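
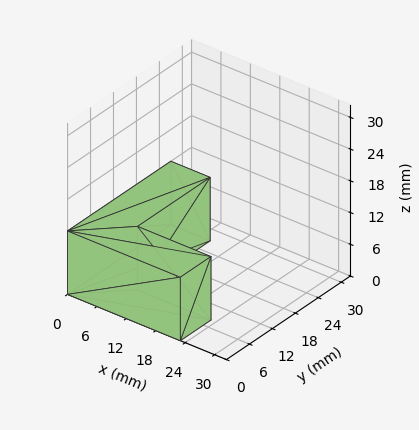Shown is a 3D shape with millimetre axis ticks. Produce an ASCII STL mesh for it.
Reading the render: the shape is an L-shaped prism: outer 23 × 27 mm, arm thicknesses ≈ 8 mm (horizontal) and 8 mm (vertical), extruded 12 mm in z (dimensions read to the nearest mm from the axis ticks). For the STL, each face is triangulated and given an outward normal.

solid part
  facet normal 0.0000 0.0000 -1.0000
    outer loop
      vertex 23.000 8.000 0.000
      vertex 23.000 0.000 0.000
      vertex 0.000 0.000 0.000
    endloop
  endfacet
  facet normal 0.0000 0.0000 -1.0000
    outer loop
      vertex 8.000 8.000 0.000
      vertex 23.000 8.000 0.000
      vertex 0.000 0.000 0.000
    endloop
  endfacet
  facet normal 0.0000 0.0000 -1.0000
    outer loop
      vertex 8.000 27.000 0.000
      vertex 8.000 8.000 0.000
      vertex 0.000 0.000 0.000
    endloop
  endfacet
  facet normal 0.0000 0.0000 -1.0000
    outer loop
      vertex 0.000 27.000 0.000
      vertex 8.000 27.000 0.000
      vertex 0.000 0.000 0.000
    endloop
  endfacet
  facet normal 0.0000 0.0000 1.0000
    outer loop
      vertex 0.000 0.000 12.000
      vertex 23.000 0.000 12.000
      vertex 23.000 8.000 12.000
    endloop
  endfacet
  facet normal 0.0000 0.0000 1.0000
    outer loop
      vertex 0.000 0.000 12.000
      vertex 23.000 8.000 12.000
      vertex 8.000 8.000 12.000
    endloop
  endfacet
  facet normal 0.0000 0.0000 1.0000
    outer loop
      vertex 0.000 0.000 12.000
      vertex 8.000 8.000 12.000
      vertex 8.000 27.000 12.000
    endloop
  endfacet
  facet normal 0.0000 0.0000 1.0000
    outer loop
      vertex 0.000 0.000 12.000
      vertex 8.000 27.000 12.000
      vertex 0.000 27.000 12.000
    endloop
  endfacet
  facet normal 0.0000 -1.0000 0.0000
    outer loop
      vertex 0.000 0.000 0.000
      vertex 23.000 0.000 0.000
      vertex 23.000 0.000 12.000
    endloop
  endfacet
  facet normal 0.0000 -1.0000 0.0000
    outer loop
      vertex 0.000 0.000 0.000
      vertex 23.000 0.000 12.000
      vertex 0.000 0.000 12.000
    endloop
  endfacet
  facet normal 1.0000 0.0000 0.0000
    outer loop
      vertex 23.000 0.000 0.000
      vertex 23.000 8.000 0.000
      vertex 23.000 8.000 12.000
    endloop
  endfacet
  facet normal 1.0000 0.0000 0.0000
    outer loop
      vertex 23.000 0.000 0.000
      vertex 23.000 8.000 12.000
      vertex 23.000 0.000 12.000
    endloop
  endfacet
  facet normal 0.0000 1.0000 0.0000
    outer loop
      vertex 23.000 8.000 0.000
      vertex 8.000 8.000 0.000
      vertex 8.000 8.000 12.000
    endloop
  endfacet
  facet normal 0.0000 1.0000 0.0000
    outer loop
      vertex 23.000 8.000 0.000
      vertex 8.000 8.000 12.000
      vertex 23.000 8.000 12.000
    endloop
  endfacet
  facet normal 1.0000 0.0000 0.0000
    outer loop
      vertex 8.000 8.000 0.000
      vertex 8.000 27.000 0.000
      vertex 8.000 27.000 12.000
    endloop
  endfacet
  facet normal 1.0000 0.0000 0.0000
    outer loop
      vertex 8.000 8.000 0.000
      vertex 8.000 27.000 12.000
      vertex 8.000 8.000 12.000
    endloop
  endfacet
  facet normal 0.0000 1.0000 0.0000
    outer loop
      vertex 8.000 27.000 0.000
      vertex 0.000 27.000 0.000
      vertex 0.000 27.000 12.000
    endloop
  endfacet
  facet normal 0.0000 1.0000 0.0000
    outer loop
      vertex 8.000 27.000 0.000
      vertex 0.000 27.000 12.000
      vertex 8.000 27.000 12.000
    endloop
  endfacet
  facet normal -1.0000 0.0000 0.0000
    outer loop
      vertex 0.000 27.000 0.000
      vertex 0.000 0.000 0.000
      vertex 0.000 0.000 12.000
    endloop
  endfacet
  facet normal -1.0000 0.0000 0.0000
    outer loop
      vertex 0.000 27.000 0.000
      vertex 0.000 0.000 12.000
      vertex 0.000 27.000 12.000
    endloop
  endfacet
endsolid part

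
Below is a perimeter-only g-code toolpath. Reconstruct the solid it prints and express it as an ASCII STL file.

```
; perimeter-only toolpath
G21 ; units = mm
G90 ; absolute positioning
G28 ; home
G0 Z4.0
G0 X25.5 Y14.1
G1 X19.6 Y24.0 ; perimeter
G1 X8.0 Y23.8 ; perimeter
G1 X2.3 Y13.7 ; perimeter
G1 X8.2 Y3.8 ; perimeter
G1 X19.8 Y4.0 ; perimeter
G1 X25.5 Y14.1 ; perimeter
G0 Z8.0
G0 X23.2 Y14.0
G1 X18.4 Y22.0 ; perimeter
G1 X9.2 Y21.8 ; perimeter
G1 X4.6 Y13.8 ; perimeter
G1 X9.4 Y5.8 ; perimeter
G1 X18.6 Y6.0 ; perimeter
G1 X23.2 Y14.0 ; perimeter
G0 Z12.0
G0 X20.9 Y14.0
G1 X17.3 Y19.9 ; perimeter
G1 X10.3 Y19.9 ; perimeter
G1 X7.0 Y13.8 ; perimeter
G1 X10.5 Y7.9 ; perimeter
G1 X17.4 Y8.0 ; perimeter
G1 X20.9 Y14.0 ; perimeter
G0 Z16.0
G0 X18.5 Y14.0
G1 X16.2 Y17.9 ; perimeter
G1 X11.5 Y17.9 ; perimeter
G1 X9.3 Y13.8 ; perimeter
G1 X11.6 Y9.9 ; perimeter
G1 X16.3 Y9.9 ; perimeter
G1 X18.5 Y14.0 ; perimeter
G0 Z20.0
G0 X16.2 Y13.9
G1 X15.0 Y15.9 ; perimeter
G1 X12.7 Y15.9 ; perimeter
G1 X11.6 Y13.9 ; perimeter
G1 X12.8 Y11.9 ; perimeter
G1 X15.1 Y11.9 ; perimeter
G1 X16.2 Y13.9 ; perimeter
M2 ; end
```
solid part
  facet normal 0.0000 0.0000 -1.0000
    outer loop
      vertex 6.8 25.8 0.0
      vertex 20.7 26.0 0.0
      vertex 27.8 14.1 0.0
    endloop
  endfacet
  facet normal 0.0000 0.0000 -1.0000
    outer loop
      vertex 0.0 13.7 0.0
      vertex 6.8 25.8 0.0
      vertex 27.8 14.1 0.0
    endloop
  endfacet
  facet normal 0.0000 0.0000 -1.0000
    outer loop
      vertex 7.1 1.8 0.0
      vertex 0.0 13.7 0.0
      vertex 27.8 14.1 0.0
    endloop
  endfacet
  facet normal 0.0000 0.0000 -1.0000
    outer loop
      vertex 21.0 2.0 0.0
      vertex 7.1 1.8 0.0
      vertex 27.8 14.1 0.0
    endloop
  endfacet
  facet normal 0.7676 0.4580 0.4484
    outer loop
      vertex 27.8 14.1 0.0
      vertex 20.7 26.0 0.0
      vertex 13.9 13.9 24.0
    endloop
  endfacet
  facet normal -0.0129 0.8943 0.4472
    outer loop
      vertex 20.7 26.0 0.0
      vertex 6.8 25.8 0.0
      vertex 13.9 13.9 24.0
    endloop
  endfacet
  facet normal -0.7795 0.4381 0.4478
    outer loop
      vertex 6.8 25.8 0.0
      vertex 0.0 13.7 0.0
      vertex 13.9 13.9 24.0
    endloop
  endfacet
  facet normal -0.7676 -0.4580 0.4484
    outer loop
      vertex 0.0 13.7 0.0
      vertex 7.1 1.8 0.0
      vertex 13.9 13.9 24.0
    endloop
  endfacet
  facet normal 0.0129 -0.8943 0.4472
    outer loop
      vertex 7.1 1.8 0.0
      vertex 21.0 2.0 0.0
      vertex 13.9 13.9 24.0
    endloop
  endfacet
  facet normal 0.7795 -0.4381 0.4478
    outer loop
      vertex 21.0 2.0 0.0
      vertex 27.8 14.1 0.0
      vertex 13.9 13.9 24.0
    endloop
  endfacet
endsolid part

The G0 Z moves step by Δz≈4.0 mm. The G1 loops shrink linearly with z, so the solid tapers from its base footprint up to z≈24. Closing with a flat bottom cap and the tapered top and triangulating gives 10 facets — a regular 6-sided pyramid, base circumscribed radius ≈ 13.9 mm, apex at z ≈ 24 mm.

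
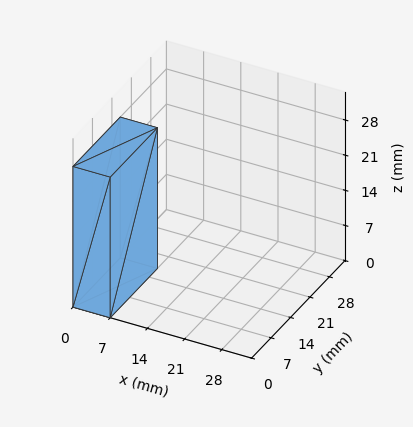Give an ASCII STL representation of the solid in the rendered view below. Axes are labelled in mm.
Reading the render: the shape is a rectangular box, roughly 7 × 17 mm footprint and 28 mm tall (dimensions read to the nearest mm from the axis ticks). For the STL, each face is triangulated and given an outward normal.

solid part
  facet normal 0.0000 0.0000 -1.0000
    outer loop
      vertex 7.000 17.000 0.000
      vertex 7.000 0.000 0.000
      vertex 0.000 0.000 0.000
    endloop
  endfacet
  facet normal 0.0000 0.0000 -1.0000
    outer loop
      vertex 0.000 17.000 0.000
      vertex 7.000 17.000 0.000
      vertex 0.000 0.000 0.000
    endloop
  endfacet
  facet normal 0.0000 0.0000 1.0000
    outer loop
      vertex 0.000 0.000 28.000
      vertex 7.000 0.000 28.000
      vertex 7.000 17.000 28.000
    endloop
  endfacet
  facet normal 0.0000 0.0000 1.0000
    outer loop
      vertex 0.000 0.000 28.000
      vertex 7.000 17.000 28.000
      vertex 0.000 17.000 28.000
    endloop
  endfacet
  facet normal 0.0000 -1.0000 0.0000
    outer loop
      vertex 0.000 0.000 0.000
      vertex 7.000 0.000 0.000
      vertex 7.000 0.000 28.000
    endloop
  endfacet
  facet normal 0.0000 -1.0000 0.0000
    outer loop
      vertex 0.000 0.000 0.000
      vertex 7.000 0.000 28.000
      vertex 0.000 0.000 28.000
    endloop
  endfacet
  facet normal 0.0000 1.0000 0.0000
    outer loop
      vertex 7.000 17.000 28.000
      vertex 7.000 17.000 0.000
      vertex 0.000 17.000 0.000
    endloop
  endfacet
  facet normal 0.0000 1.0000 0.0000
    outer loop
      vertex 0.000 17.000 28.000
      vertex 7.000 17.000 28.000
      vertex 0.000 17.000 0.000
    endloop
  endfacet
  facet normal -1.0000 0.0000 0.0000
    outer loop
      vertex 0.000 17.000 28.000
      vertex 0.000 17.000 0.000
      vertex 0.000 0.000 0.000
    endloop
  endfacet
  facet normal -1.0000 0.0000 0.0000
    outer loop
      vertex 0.000 0.000 28.000
      vertex 0.000 17.000 28.000
      vertex 0.000 0.000 0.000
    endloop
  endfacet
  facet normal 1.0000 0.0000 0.0000
    outer loop
      vertex 7.000 0.000 0.000
      vertex 7.000 17.000 0.000
      vertex 7.000 17.000 28.000
    endloop
  endfacet
  facet normal 1.0000 0.0000 0.0000
    outer loop
      vertex 7.000 0.000 0.000
      vertex 7.000 17.000 28.000
      vertex 7.000 0.000 28.000
    endloop
  endfacet
endsolid part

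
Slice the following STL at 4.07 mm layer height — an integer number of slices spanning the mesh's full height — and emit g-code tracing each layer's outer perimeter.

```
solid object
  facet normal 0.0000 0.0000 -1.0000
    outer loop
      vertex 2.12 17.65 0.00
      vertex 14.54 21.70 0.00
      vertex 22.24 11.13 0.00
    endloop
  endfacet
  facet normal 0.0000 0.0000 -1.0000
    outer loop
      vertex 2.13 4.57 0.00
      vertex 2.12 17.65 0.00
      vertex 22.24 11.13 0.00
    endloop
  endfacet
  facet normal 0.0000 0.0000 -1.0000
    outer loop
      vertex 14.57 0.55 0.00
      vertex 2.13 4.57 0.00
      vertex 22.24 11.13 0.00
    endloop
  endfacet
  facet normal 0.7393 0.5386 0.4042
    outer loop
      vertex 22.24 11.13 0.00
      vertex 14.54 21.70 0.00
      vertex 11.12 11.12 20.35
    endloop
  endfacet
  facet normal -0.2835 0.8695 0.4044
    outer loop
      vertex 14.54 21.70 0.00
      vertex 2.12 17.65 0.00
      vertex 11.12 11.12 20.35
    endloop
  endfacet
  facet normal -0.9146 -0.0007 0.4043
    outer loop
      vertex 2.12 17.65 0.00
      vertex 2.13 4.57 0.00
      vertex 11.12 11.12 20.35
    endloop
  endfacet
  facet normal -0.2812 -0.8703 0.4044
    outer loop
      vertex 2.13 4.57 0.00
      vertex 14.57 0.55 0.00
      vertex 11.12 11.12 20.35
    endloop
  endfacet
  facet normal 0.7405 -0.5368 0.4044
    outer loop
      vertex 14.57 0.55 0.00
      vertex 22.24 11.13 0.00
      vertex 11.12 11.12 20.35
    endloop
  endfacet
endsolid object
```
; perimeter-only toolpath
G21 ; units = mm
G90 ; absolute positioning
G28 ; home
; layer 1
G0 Z4.07
G0 X20.02 Y11.13
G1 X13.86 Y19.58
G1 X3.92 Y16.34
G1 X3.93 Y5.88
G1 X13.88 Y2.66
G1 X20.02 Y11.13
; layer 2
G0 Z8.14
G0 X17.79 Y11.13
G1 X13.17 Y17.47
G1 X5.72 Y15.04
G1 X5.73 Y7.19
G1 X13.19 Y4.78
G1 X17.79 Y11.13
; layer 3
G0 Z12.21
G0 X15.57 Y11.12
G1 X12.49 Y15.35
G1 X7.52 Y13.73
G1 X7.52 Y8.50
G1 X12.50 Y6.89
G1 X15.57 Y11.12
; layer 4
G0 Z16.28
G0 X13.34 Y11.12
G1 X11.80 Y13.24
G1 X9.32 Y12.43
G1 X9.32 Y9.81
G1 X11.81 Y9.01
G1 X13.34 Y11.12
M2 ; end

The solid is a regular 5-sided pyramid, base circumscribed radius ≈ 11.1 mm, apex at z ≈ 20.4 mm. Slicing at Δz = 4.07 mm — 5 equal slices spanning the solid's height, so layer i sits at z = i·h/5 — gives 4 non-empty perimeters. Each is a 5-segment closed polygon; G0 lifts to the layer z and rapids to the start vertex, then G1 traces the edges. The cross-section shrinks linearly with z (the slice at the apex is degenerate and omitted).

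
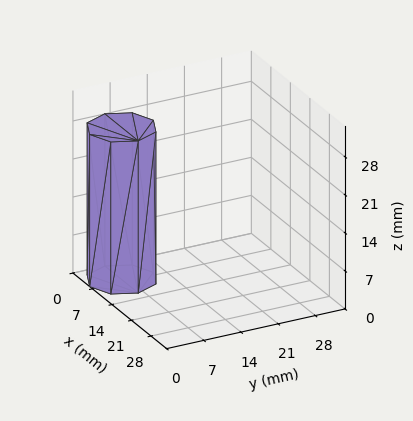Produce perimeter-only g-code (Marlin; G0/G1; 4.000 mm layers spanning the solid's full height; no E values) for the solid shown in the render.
Reading the render: the shape is a regular 8-sided prism (a cylinder approximated with 8 flat sides), circumscribed radius ≈ 6 mm, height ≈ 28 mm (dimensions read to the nearest mm from the axis ticks). For the g-code, the solid's height is divided into equal slices at the stated Δz and each level perimeter traced with G1 moves after a G0 lift.

; perimeter-only toolpath
G21 ; units = mm
G90 ; absolute positioning
G28 ; home
; layer 1
G0 Z4.000
G0 X12.000 Y6.000
G1 X10.243 Y10.243
G1 X6.000 Y12.000
G1 X1.757 Y10.243
G1 X0.000 Y6.000
G1 X1.757 Y1.757
G1 X6.000 Y0.000
G1 X10.243 Y1.757
G1 X12.000 Y6.000
; layer 2
G0 Z8.000
G0 X12.000 Y6.000
G1 X10.243 Y10.243
G1 X6.000 Y12.000
G1 X1.757 Y10.243
G1 X0.000 Y6.000
G1 X1.757 Y1.757
G1 X6.000 Y0.000
G1 X10.243 Y1.757
G1 X12.000 Y6.000
; layer 3
G0 Z12.000
G0 X12.000 Y6.000
G1 X10.243 Y10.243
G1 X6.000 Y12.000
G1 X1.757 Y10.243
G1 X0.000 Y6.000
G1 X1.757 Y1.757
G1 X6.000 Y0.000
G1 X10.243 Y1.757
G1 X12.000 Y6.000
; layer 4
G0 Z16.000
G0 X12.000 Y6.000
G1 X10.243 Y10.243
G1 X6.000 Y12.000
G1 X1.757 Y10.243
G1 X0.000 Y6.000
G1 X1.757 Y1.757
G1 X6.000 Y0.000
G1 X10.243 Y1.757
G1 X12.000 Y6.000
; layer 5
G0 Z20.000
G0 X12.000 Y6.000
G1 X10.243 Y10.243
G1 X6.000 Y12.000
G1 X1.757 Y10.243
G1 X0.000 Y6.000
G1 X1.757 Y1.757
G1 X6.000 Y0.000
G1 X10.243 Y1.757
G1 X12.000 Y6.000
; layer 6
G0 Z24.000
G0 X12.000 Y6.000
G1 X10.243 Y10.243
G1 X6.000 Y12.000
G1 X1.757 Y10.243
G1 X0.000 Y6.000
G1 X1.757 Y1.757
G1 X6.000 Y0.000
G1 X10.243 Y1.757
G1 X12.000 Y6.000
; layer 7
G0 Z28.000
G0 X12.000 Y6.000
G1 X10.243 Y10.243
G1 X6.000 Y12.000
G1 X1.757 Y10.243
G1 X0.000 Y6.000
G1 X1.757 Y1.757
G1 X6.000 Y0.000
G1 X10.243 Y1.757
G1 X12.000 Y6.000
M2 ; end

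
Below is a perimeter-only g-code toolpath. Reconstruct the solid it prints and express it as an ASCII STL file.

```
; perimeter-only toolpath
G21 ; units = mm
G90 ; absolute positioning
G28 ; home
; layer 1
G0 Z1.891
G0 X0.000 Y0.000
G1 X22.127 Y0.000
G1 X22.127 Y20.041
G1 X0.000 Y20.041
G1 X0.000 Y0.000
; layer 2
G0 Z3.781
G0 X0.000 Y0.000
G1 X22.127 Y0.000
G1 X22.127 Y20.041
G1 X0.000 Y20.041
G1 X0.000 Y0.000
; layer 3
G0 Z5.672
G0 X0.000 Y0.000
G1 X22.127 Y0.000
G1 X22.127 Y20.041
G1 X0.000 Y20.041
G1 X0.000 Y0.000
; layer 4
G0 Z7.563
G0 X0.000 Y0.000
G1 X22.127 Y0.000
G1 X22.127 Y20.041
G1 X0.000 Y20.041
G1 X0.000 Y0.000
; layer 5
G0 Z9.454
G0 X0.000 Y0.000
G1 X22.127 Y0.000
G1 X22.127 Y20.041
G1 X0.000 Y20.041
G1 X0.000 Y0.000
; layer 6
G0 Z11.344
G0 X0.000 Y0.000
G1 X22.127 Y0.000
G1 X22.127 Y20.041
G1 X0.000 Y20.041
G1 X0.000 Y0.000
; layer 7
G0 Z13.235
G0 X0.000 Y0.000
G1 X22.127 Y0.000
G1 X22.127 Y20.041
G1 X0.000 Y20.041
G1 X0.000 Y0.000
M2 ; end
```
solid part
  facet normal 0.0000 0.0000 -1.0000
    outer loop
      vertex 22.127 20.041 0.000
      vertex 22.127 0.000 0.000
      vertex 0.000 0.000 0.000
    endloop
  endfacet
  facet normal 0.0000 0.0000 -1.0000
    outer loop
      vertex 0.000 20.041 0.000
      vertex 22.127 20.041 0.000
      vertex 0.000 0.000 0.000
    endloop
  endfacet
  facet normal 0.0000 0.0000 1.0000
    outer loop
      vertex 0.000 0.000 13.235
      vertex 22.127 0.000 13.235
      vertex 22.127 20.041 13.235
    endloop
  endfacet
  facet normal 0.0000 0.0000 1.0000
    outer loop
      vertex 0.000 0.000 13.235
      vertex 22.127 20.041 13.235
      vertex 0.000 20.041 13.235
    endloop
  endfacet
  facet normal 0.0000 -1.0000 0.0000
    outer loop
      vertex 0.000 0.000 0.000
      vertex 22.127 0.000 0.000
      vertex 22.127 0.000 13.235
    endloop
  endfacet
  facet normal 0.0000 -1.0000 0.0000
    outer loop
      vertex 0.000 0.000 0.000
      vertex 22.127 0.000 13.235
      vertex 0.000 0.000 13.235
    endloop
  endfacet
  facet normal 0.0000 1.0000 0.0000
    outer loop
      vertex 22.127 20.041 13.235
      vertex 22.127 20.041 0.000
      vertex 0.000 20.041 0.000
    endloop
  endfacet
  facet normal 0.0000 1.0000 0.0000
    outer loop
      vertex 0.000 20.041 13.235
      vertex 22.127 20.041 13.235
      vertex 0.000 20.041 0.000
    endloop
  endfacet
  facet normal -1.0000 0.0000 0.0000
    outer loop
      vertex 0.000 20.041 13.235
      vertex 0.000 20.041 0.000
      vertex 0.000 0.000 0.000
    endloop
  endfacet
  facet normal -1.0000 0.0000 0.0000
    outer loop
      vertex 0.000 0.000 13.235
      vertex 0.000 20.041 13.235
      vertex 0.000 0.000 0.000
    endloop
  endfacet
  facet normal 1.0000 0.0000 0.0000
    outer loop
      vertex 22.127 0.000 0.000
      vertex 22.127 20.041 0.000
      vertex 22.127 20.041 13.235
    endloop
  endfacet
  facet normal 1.0000 0.0000 0.0000
    outer loop
      vertex 22.127 0.000 0.000
      vertex 22.127 20.041 13.235
      vertex 22.127 0.000 13.235
    endloop
  endfacet
endsolid part

The G0 Z moves step by Δz≈1.891 mm. Every layer's G1 loop is the same polygon, so the solid is a straight extrusion of it from z=0 to z≈13.2. Closing with flat bottom and top caps and triangulating gives 12 facets — a rectangular box, roughly 22.1 × 20 mm footprint and 13.2 mm tall.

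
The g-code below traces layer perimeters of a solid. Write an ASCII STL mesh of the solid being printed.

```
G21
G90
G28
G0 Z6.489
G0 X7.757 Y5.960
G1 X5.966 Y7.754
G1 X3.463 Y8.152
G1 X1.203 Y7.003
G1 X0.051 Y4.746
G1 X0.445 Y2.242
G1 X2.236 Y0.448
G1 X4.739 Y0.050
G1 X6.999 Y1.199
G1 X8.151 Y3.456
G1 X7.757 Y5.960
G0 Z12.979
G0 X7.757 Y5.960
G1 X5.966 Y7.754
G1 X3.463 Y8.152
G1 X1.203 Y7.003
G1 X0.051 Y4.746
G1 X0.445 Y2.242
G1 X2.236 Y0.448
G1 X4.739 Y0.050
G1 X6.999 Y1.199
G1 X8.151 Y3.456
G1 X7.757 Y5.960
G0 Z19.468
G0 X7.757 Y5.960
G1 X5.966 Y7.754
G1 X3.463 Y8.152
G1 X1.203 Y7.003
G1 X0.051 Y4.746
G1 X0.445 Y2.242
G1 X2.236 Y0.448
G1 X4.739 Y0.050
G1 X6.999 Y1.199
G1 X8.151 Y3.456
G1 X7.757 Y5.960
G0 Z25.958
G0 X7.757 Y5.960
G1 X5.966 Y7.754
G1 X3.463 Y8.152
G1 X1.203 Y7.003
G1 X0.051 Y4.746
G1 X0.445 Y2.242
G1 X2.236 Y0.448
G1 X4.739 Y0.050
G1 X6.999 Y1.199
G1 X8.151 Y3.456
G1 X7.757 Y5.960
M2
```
solid part
  facet normal 0.0000 0.0000 -1.0000
    outer loop
      vertex 3.463 8.152 0.000
      vertex 5.966 7.754 0.000
      vertex 7.757 5.960 0.000
    endloop
  endfacet
  facet normal 0.0000 0.0000 -1.0000
    outer loop
      vertex 1.203 7.003 0.000
      vertex 3.463 8.152 0.000
      vertex 7.757 5.960 0.000
    endloop
  endfacet
  facet normal 0.0000 0.0000 -1.0000
    outer loop
      vertex 0.051 4.746 0.000
      vertex 1.203 7.003 0.000
      vertex 7.757 5.960 0.000
    endloop
  endfacet
  facet normal 0.0000 0.0000 -1.0000
    outer loop
      vertex 0.445 2.242 0.000
      vertex 0.051 4.746 0.000
      vertex 7.757 5.960 0.000
    endloop
  endfacet
  facet normal 0.0000 0.0000 -1.0000
    outer loop
      vertex 2.236 0.448 0.000
      vertex 0.445 2.242 0.000
      vertex 7.757 5.960 0.000
    endloop
  endfacet
  facet normal 0.0000 0.0000 -1.0000
    outer loop
      vertex 4.739 0.050 0.000
      vertex 2.236 0.448 0.000
      vertex 7.757 5.960 0.000
    endloop
  endfacet
  facet normal 0.0000 0.0000 -1.0000
    outer loop
      vertex 6.999 1.199 0.000
      vertex 4.739 0.050 0.000
      vertex 7.757 5.960 0.000
    endloop
  endfacet
  facet normal 0.0000 0.0000 -1.0000
    outer loop
      vertex 8.151 3.456 0.000
      vertex 6.999 1.199 0.000
      vertex 7.757 5.960 0.000
    endloop
  endfacet
  facet normal 0.0000 0.0000 1.0000
    outer loop
      vertex 7.757 5.960 25.958
      vertex 5.966 7.754 25.958
      vertex 3.463 8.152 25.958
    endloop
  endfacet
  facet normal 0.0000 0.0000 1.0000
    outer loop
      vertex 7.757 5.960 25.958
      vertex 3.463 8.152 25.958
      vertex 1.203 7.003 25.958
    endloop
  endfacet
  facet normal 0.0000 0.0000 1.0000
    outer loop
      vertex 7.757 5.960 25.958
      vertex 1.203 7.003 25.958
      vertex 0.051 4.746 25.958
    endloop
  endfacet
  facet normal 0.0000 0.0000 1.0000
    outer loop
      vertex 7.757 5.960 25.958
      vertex 0.051 4.746 25.958
      vertex 0.445 2.242 25.958
    endloop
  endfacet
  facet normal 0.0000 0.0000 1.0000
    outer loop
      vertex 7.757 5.960 25.958
      vertex 0.445 2.242 25.958
      vertex 2.236 0.448 25.958
    endloop
  endfacet
  facet normal 0.0000 0.0000 1.0000
    outer loop
      vertex 7.757 5.960 25.958
      vertex 2.236 0.448 25.958
      vertex 4.739 0.050 25.958
    endloop
  endfacet
  facet normal 0.0000 0.0000 1.0000
    outer loop
      vertex 7.757 5.960 25.958
      vertex 4.739 0.050 25.958
      vertex 6.999 1.199 25.958
    endloop
  endfacet
  facet normal 0.0000 0.0000 1.0000
    outer loop
      vertex 7.757 5.960 25.958
      vertex 6.999 1.199 25.958
      vertex 8.151 3.456 25.958
    endloop
  endfacet
  facet normal 0.7077 0.7065 0.0000
    outer loop
      vertex 7.757 5.960 0.000
      vertex 5.966 7.754 0.000
      vertex 5.966 7.754 25.958
    endloop
  endfacet
  facet normal 0.7077 0.7065 0.0000
    outer loop
      vertex 7.757 5.960 0.000
      vertex 5.966 7.754 25.958
      vertex 7.757 5.960 25.958
    endloop
  endfacet
  facet normal 0.1570 0.9876 0.0000
    outer loop
      vertex 5.966 7.754 0.000
      vertex 3.463 8.152 0.000
      vertex 3.463 8.152 25.958
    endloop
  endfacet
  facet normal 0.1570 0.9876 0.0000
    outer loop
      vertex 5.966 7.754 0.000
      vertex 3.463 8.152 25.958
      vertex 5.966 7.754 25.958
    endloop
  endfacet
  facet normal -0.4532 0.8914 0.0000
    outer loop
      vertex 3.463 8.152 0.000
      vertex 1.203 7.003 0.000
      vertex 1.203 7.003 25.958
    endloop
  endfacet
  facet normal -0.4532 0.8914 0.0000
    outer loop
      vertex 3.463 8.152 0.000
      vertex 1.203 7.003 25.958
      vertex 3.463 8.152 25.958
    endloop
  endfacet
  facet normal -0.8907 0.4546 0.0000
    outer loop
      vertex 1.203 7.003 0.000
      vertex 0.051 4.746 0.000
      vertex 0.051 4.746 25.958
    endloop
  endfacet
  facet normal -0.8907 0.4546 0.0000
    outer loop
      vertex 1.203 7.003 0.000
      vertex 0.051 4.746 25.958
      vertex 1.203 7.003 25.958
    endloop
  endfacet
  facet normal -0.9878 -0.1554 0.0000
    outer loop
      vertex 0.051 4.746 0.000
      vertex 0.445 2.242 0.000
      vertex 0.445 2.242 25.958
    endloop
  endfacet
  facet normal -0.9878 -0.1554 0.0000
    outer loop
      vertex 0.051 4.746 0.000
      vertex 0.445 2.242 25.958
      vertex 0.051 4.746 25.958
    endloop
  endfacet
  facet normal -0.7077 -0.7065 0.0000
    outer loop
      vertex 0.445 2.242 0.000
      vertex 2.236 0.448 0.000
      vertex 2.236 0.448 25.958
    endloop
  endfacet
  facet normal -0.7077 -0.7065 0.0000
    outer loop
      vertex 0.445 2.242 0.000
      vertex 2.236 0.448 25.958
      vertex 0.445 2.242 25.958
    endloop
  endfacet
  facet normal -0.1570 -0.9876 0.0000
    outer loop
      vertex 2.236 0.448 0.000
      vertex 4.739 0.050 0.000
      vertex 4.739 0.050 25.958
    endloop
  endfacet
  facet normal -0.1570 -0.9876 0.0000
    outer loop
      vertex 2.236 0.448 0.000
      vertex 4.739 0.050 25.958
      vertex 2.236 0.448 25.958
    endloop
  endfacet
  facet normal 0.4532 -0.8914 0.0000
    outer loop
      vertex 4.739 0.050 0.000
      vertex 6.999 1.199 0.000
      vertex 6.999 1.199 25.958
    endloop
  endfacet
  facet normal 0.4532 -0.8914 0.0000
    outer loop
      vertex 4.739 0.050 0.000
      vertex 6.999 1.199 25.958
      vertex 4.739 0.050 25.958
    endloop
  endfacet
  facet normal 0.8907 -0.4546 0.0000
    outer loop
      vertex 6.999 1.199 0.000
      vertex 8.151 3.456 0.000
      vertex 8.151 3.456 25.958
    endloop
  endfacet
  facet normal 0.8907 -0.4546 0.0000
    outer loop
      vertex 6.999 1.199 0.000
      vertex 8.151 3.456 25.958
      vertex 6.999 1.199 25.958
    endloop
  endfacet
  facet normal 0.9878 0.1554 0.0000
    outer loop
      vertex 8.151 3.456 0.000
      vertex 7.757 5.960 0.000
      vertex 7.757 5.960 25.958
    endloop
  endfacet
  facet normal 0.9878 0.1554 0.0000
    outer loop
      vertex 8.151 3.456 0.000
      vertex 7.757 5.960 25.958
      vertex 8.151 3.456 25.958
    endloop
  endfacet
endsolid part

The G0 Z moves step by Δz≈6.489 mm. Every layer's G1 loop is the same polygon, so the solid is a straight extrusion of it from z=0 to z≈26. Closing with flat bottom and top caps and triangulating gives 36 facets — a regular 10-sided prism (a cylinder approximated with 10 flat sides), circumscribed radius ≈ 4.1 mm, height ≈ 26 mm.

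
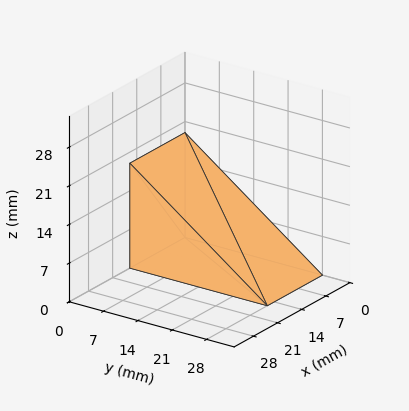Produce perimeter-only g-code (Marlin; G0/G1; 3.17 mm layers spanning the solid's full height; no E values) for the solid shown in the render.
Reading the render: the shape is a wedge (ramp): 16 × 28 mm base, rising to 19 mm along the y=0 edge and sloping linearly to z=0 at y=28 (dimensions read to the nearest mm from the axis ticks). For the g-code, the solid's height is divided into equal slices at the stated Δz and each level perimeter traced with G1 moves after a G0 lift.

; perimeter-only toolpath
G21 ; units = mm
G90 ; absolute positioning
G28 ; home
; layer 1
G0 Z3.17
G0 X0.00 Y0.00
G1 X16.00 Y0.00
G1 X16.00 Y23.33
G1 X0.00 Y23.33
G1 X0.00 Y0.00
; layer 2
G0 Z6.33
G0 X0.00 Y0.00
G1 X16.00 Y0.00
G1 X16.00 Y18.67
G1 X0.00 Y18.67
G1 X0.00 Y0.00
; layer 3
G0 Z9.50
G0 X0.00 Y0.00
G1 X16.00 Y0.00
G1 X16.00 Y14.00
G1 X0.00 Y14.00
G1 X0.00 Y0.00
; layer 4
G0 Z12.67
G0 X0.00 Y0.00
G1 X16.00 Y0.00
G1 X16.00 Y9.33
G1 X0.00 Y9.33
G1 X0.00 Y0.00
; layer 5
G0 Z15.83
G0 X0.00 Y0.00
G1 X16.00 Y0.00
G1 X16.00 Y4.67
G1 X0.00 Y4.67
G1 X0.00 Y0.00
M2 ; end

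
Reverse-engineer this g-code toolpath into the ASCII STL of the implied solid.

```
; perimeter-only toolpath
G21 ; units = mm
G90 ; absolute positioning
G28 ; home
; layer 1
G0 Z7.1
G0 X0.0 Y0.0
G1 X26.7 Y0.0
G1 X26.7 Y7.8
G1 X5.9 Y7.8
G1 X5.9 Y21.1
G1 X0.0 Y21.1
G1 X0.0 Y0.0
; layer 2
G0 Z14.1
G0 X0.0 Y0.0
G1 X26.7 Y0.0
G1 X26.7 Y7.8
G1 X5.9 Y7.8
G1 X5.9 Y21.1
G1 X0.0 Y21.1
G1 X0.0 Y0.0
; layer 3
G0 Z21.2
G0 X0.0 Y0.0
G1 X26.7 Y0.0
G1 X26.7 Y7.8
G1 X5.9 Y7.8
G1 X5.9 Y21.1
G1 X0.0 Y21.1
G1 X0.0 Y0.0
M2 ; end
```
solid part
  facet normal 0.0000 0.0000 -1.0000
    outer loop
      vertex 26.7 7.8 0.0
      vertex 26.7 0.0 0.0
      vertex 0.0 0.0 0.0
    endloop
  endfacet
  facet normal 0.0000 0.0000 -1.0000
    outer loop
      vertex 5.9 7.8 0.0
      vertex 26.7 7.8 0.0
      vertex 0.0 0.0 0.0
    endloop
  endfacet
  facet normal 0.0000 0.0000 -1.0000
    outer loop
      vertex 5.9 21.1 0.0
      vertex 5.9 7.8 0.0
      vertex 0.0 0.0 0.0
    endloop
  endfacet
  facet normal 0.0000 0.0000 -1.0000
    outer loop
      vertex 0.0 21.1 0.0
      vertex 5.9 21.1 0.0
      vertex 0.0 0.0 0.0
    endloop
  endfacet
  facet normal 0.0000 0.0000 1.0000
    outer loop
      vertex 0.0 0.0 21.2
      vertex 26.7 0.0 21.2
      vertex 26.7 7.8 21.2
    endloop
  endfacet
  facet normal 0.0000 0.0000 1.0000
    outer loop
      vertex 0.0 0.0 21.2
      vertex 26.7 7.8 21.2
      vertex 5.9 7.8 21.2
    endloop
  endfacet
  facet normal 0.0000 0.0000 1.0000
    outer loop
      vertex 0.0 0.0 21.2
      vertex 5.9 7.8 21.2
      vertex 5.9 21.1 21.2
    endloop
  endfacet
  facet normal 0.0000 0.0000 1.0000
    outer loop
      vertex 0.0 0.0 21.2
      vertex 5.9 21.1 21.2
      vertex 0.0 21.1 21.2
    endloop
  endfacet
  facet normal 0.0000 -1.0000 0.0000
    outer loop
      vertex 0.0 0.0 0.0
      vertex 26.7 0.0 0.0
      vertex 26.7 0.0 21.2
    endloop
  endfacet
  facet normal 0.0000 -1.0000 0.0000
    outer loop
      vertex 0.0 0.0 0.0
      vertex 26.7 0.0 21.2
      vertex 0.0 0.0 21.2
    endloop
  endfacet
  facet normal 1.0000 0.0000 0.0000
    outer loop
      vertex 26.7 0.0 0.0
      vertex 26.7 7.8 0.0
      vertex 26.7 7.8 21.2
    endloop
  endfacet
  facet normal 1.0000 0.0000 0.0000
    outer loop
      vertex 26.7 0.0 0.0
      vertex 26.7 7.8 21.2
      vertex 26.7 0.0 21.2
    endloop
  endfacet
  facet normal 0.0000 1.0000 0.0000
    outer loop
      vertex 26.7 7.8 0.0
      vertex 5.9 7.8 0.0
      vertex 5.9 7.8 21.2
    endloop
  endfacet
  facet normal 0.0000 1.0000 0.0000
    outer loop
      vertex 26.7 7.8 0.0
      vertex 5.9 7.8 21.2
      vertex 26.7 7.8 21.2
    endloop
  endfacet
  facet normal 1.0000 0.0000 0.0000
    outer loop
      vertex 5.9 7.8 0.0
      vertex 5.9 21.1 0.0
      vertex 5.9 21.1 21.2
    endloop
  endfacet
  facet normal 1.0000 0.0000 0.0000
    outer loop
      vertex 5.9 7.8 0.0
      vertex 5.9 21.1 21.2
      vertex 5.9 7.8 21.2
    endloop
  endfacet
  facet normal 0.0000 1.0000 0.0000
    outer loop
      vertex 5.9 21.1 0.0
      vertex 0.0 21.1 0.0
      vertex 0.0 21.1 21.2
    endloop
  endfacet
  facet normal 0.0000 1.0000 0.0000
    outer loop
      vertex 5.9 21.1 0.0
      vertex 0.0 21.1 21.2
      vertex 5.9 21.1 21.2
    endloop
  endfacet
  facet normal -1.0000 0.0000 0.0000
    outer loop
      vertex 0.0 21.1 0.0
      vertex 0.0 0.0 0.0
      vertex 0.0 0.0 21.2
    endloop
  endfacet
  facet normal -1.0000 0.0000 0.0000
    outer loop
      vertex 0.0 21.1 0.0
      vertex 0.0 0.0 21.2
      vertex 0.0 21.1 21.2
    endloop
  endfacet
endsolid part

The G0 Z moves step by Δz≈7.1 mm. Every layer's G1 loop is the same polygon, so the solid is a straight extrusion of it from z=0 to z≈21.2. Closing with flat bottom and top caps and triangulating gives 20 facets — an L-shaped prism: outer 26.7 × 21.1 mm, arm thicknesses ≈ 7.8 mm (horizontal) and 5.9 mm (vertical), extruded 21.2 mm in z.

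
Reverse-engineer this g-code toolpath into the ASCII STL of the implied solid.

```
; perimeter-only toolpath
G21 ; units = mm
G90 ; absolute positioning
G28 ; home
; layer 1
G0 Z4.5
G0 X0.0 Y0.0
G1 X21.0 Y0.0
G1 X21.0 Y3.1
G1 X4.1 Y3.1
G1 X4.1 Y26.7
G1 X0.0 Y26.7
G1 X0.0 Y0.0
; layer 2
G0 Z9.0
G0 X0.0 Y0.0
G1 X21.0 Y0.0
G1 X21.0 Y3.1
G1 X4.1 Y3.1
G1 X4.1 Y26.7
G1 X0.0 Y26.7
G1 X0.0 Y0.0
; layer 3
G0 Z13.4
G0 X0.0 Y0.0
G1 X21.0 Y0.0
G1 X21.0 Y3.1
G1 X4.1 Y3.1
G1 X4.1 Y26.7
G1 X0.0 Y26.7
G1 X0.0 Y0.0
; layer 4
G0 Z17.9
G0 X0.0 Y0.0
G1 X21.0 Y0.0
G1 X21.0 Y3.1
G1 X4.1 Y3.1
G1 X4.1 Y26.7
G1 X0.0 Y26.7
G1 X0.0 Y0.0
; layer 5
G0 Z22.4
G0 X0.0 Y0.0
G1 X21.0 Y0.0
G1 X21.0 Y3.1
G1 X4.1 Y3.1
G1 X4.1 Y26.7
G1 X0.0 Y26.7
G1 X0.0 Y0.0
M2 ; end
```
solid part
  facet normal 0.0000 0.0000 -1.0000
    outer loop
      vertex 21.0 3.1 0.0
      vertex 21.0 0.0 0.0
      vertex 0.0 0.0 0.0
    endloop
  endfacet
  facet normal 0.0000 0.0000 -1.0000
    outer loop
      vertex 4.1 3.1 0.0
      vertex 21.0 3.1 0.0
      vertex 0.0 0.0 0.0
    endloop
  endfacet
  facet normal 0.0000 0.0000 -1.0000
    outer loop
      vertex 4.1 26.7 0.0
      vertex 4.1 3.1 0.0
      vertex 0.0 0.0 0.0
    endloop
  endfacet
  facet normal 0.0000 0.0000 -1.0000
    outer loop
      vertex 0.0 26.7 0.0
      vertex 4.1 26.7 0.0
      vertex 0.0 0.0 0.0
    endloop
  endfacet
  facet normal 0.0000 0.0000 1.0000
    outer loop
      vertex 0.0 0.0 22.4
      vertex 21.0 0.0 22.4
      vertex 21.0 3.1 22.4
    endloop
  endfacet
  facet normal 0.0000 0.0000 1.0000
    outer loop
      vertex 0.0 0.0 22.4
      vertex 21.0 3.1 22.4
      vertex 4.1 3.1 22.4
    endloop
  endfacet
  facet normal 0.0000 0.0000 1.0000
    outer loop
      vertex 0.0 0.0 22.4
      vertex 4.1 3.1 22.4
      vertex 4.1 26.7 22.4
    endloop
  endfacet
  facet normal 0.0000 0.0000 1.0000
    outer loop
      vertex 0.0 0.0 22.4
      vertex 4.1 26.7 22.4
      vertex 0.0 26.7 22.4
    endloop
  endfacet
  facet normal 0.0000 -1.0000 0.0000
    outer loop
      vertex 0.0 0.0 0.0
      vertex 21.0 0.0 0.0
      vertex 21.0 0.0 22.4
    endloop
  endfacet
  facet normal 0.0000 -1.0000 0.0000
    outer loop
      vertex 0.0 0.0 0.0
      vertex 21.0 0.0 22.4
      vertex 0.0 0.0 22.4
    endloop
  endfacet
  facet normal 1.0000 0.0000 0.0000
    outer loop
      vertex 21.0 0.0 0.0
      vertex 21.0 3.1 0.0
      vertex 21.0 3.1 22.4
    endloop
  endfacet
  facet normal 1.0000 0.0000 0.0000
    outer loop
      vertex 21.0 0.0 0.0
      vertex 21.0 3.1 22.4
      vertex 21.0 0.0 22.4
    endloop
  endfacet
  facet normal 0.0000 1.0000 0.0000
    outer loop
      vertex 21.0 3.1 0.0
      vertex 4.1 3.1 0.0
      vertex 4.1 3.1 22.4
    endloop
  endfacet
  facet normal 0.0000 1.0000 0.0000
    outer loop
      vertex 21.0 3.1 0.0
      vertex 4.1 3.1 22.4
      vertex 21.0 3.1 22.4
    endloop
  endfacet
  facet normal 1.0000 0.0000 0.0000
    outer loop
      vertex 4.1 3.1 0.0
      vertex 4.1 26.7 0.0
      vertex 4.1 26.7 22.4
    endloop
  endfacet
  facet normal 1.0000 0.0000 0.0000
    outer loop
      vertex 4.1 3.1 0.0
      vertex 4.1 26.7 22.4
      vertex 4.1 3.1 22.4
    endloop
  endfacet
  facet normal 0.0000 1.0000 0.0000
    outer loop
      vertex 4.1 26.7 0.0
      vertex 0.0 26.7 0.0
      vertex 0.0 26.7 22.4
    endloop
  endfacet
  facet normal 0.0000 1.0000 0.0000
    outer loop
      vertex 4.1 26.7 0.0
      vertex 0.0 26.7 22.4
      vertex 4.1 26.7 22.4
    endloop
  endfacet
  facet normal -1.0000 0.0000 0.0000
    outer loop
      vertex 0.0 26.7 0.0
      vertex 0.0 0.0 0.0
      vertex 0.0 0.0 22.4
    endloop
  endfacet
  facet normal -1.0000 0.0000 0.0000
    outer loop
      vertex 0.0 26.7 0.0
      vertex 0.0 0.0 22.4
      vertex 0.0 26.7 22.4
    endloop
  endfacet
endsolid part

The G0 Z moves step by Δz≈4.5 mm. Every layer's G1 loop is the same polygon, so the solid is a straight extrusion of it from z=0 to z≈22.4. Closing with flat bottom and top caps and triangulating gives 20 facets — an L-shaped prism: outer 21 × 26.7 mm, arm thicknesses ≈ 3.1 mm (horizontal) and 4.1 mm (vertical), extruded 22.4 mm in z.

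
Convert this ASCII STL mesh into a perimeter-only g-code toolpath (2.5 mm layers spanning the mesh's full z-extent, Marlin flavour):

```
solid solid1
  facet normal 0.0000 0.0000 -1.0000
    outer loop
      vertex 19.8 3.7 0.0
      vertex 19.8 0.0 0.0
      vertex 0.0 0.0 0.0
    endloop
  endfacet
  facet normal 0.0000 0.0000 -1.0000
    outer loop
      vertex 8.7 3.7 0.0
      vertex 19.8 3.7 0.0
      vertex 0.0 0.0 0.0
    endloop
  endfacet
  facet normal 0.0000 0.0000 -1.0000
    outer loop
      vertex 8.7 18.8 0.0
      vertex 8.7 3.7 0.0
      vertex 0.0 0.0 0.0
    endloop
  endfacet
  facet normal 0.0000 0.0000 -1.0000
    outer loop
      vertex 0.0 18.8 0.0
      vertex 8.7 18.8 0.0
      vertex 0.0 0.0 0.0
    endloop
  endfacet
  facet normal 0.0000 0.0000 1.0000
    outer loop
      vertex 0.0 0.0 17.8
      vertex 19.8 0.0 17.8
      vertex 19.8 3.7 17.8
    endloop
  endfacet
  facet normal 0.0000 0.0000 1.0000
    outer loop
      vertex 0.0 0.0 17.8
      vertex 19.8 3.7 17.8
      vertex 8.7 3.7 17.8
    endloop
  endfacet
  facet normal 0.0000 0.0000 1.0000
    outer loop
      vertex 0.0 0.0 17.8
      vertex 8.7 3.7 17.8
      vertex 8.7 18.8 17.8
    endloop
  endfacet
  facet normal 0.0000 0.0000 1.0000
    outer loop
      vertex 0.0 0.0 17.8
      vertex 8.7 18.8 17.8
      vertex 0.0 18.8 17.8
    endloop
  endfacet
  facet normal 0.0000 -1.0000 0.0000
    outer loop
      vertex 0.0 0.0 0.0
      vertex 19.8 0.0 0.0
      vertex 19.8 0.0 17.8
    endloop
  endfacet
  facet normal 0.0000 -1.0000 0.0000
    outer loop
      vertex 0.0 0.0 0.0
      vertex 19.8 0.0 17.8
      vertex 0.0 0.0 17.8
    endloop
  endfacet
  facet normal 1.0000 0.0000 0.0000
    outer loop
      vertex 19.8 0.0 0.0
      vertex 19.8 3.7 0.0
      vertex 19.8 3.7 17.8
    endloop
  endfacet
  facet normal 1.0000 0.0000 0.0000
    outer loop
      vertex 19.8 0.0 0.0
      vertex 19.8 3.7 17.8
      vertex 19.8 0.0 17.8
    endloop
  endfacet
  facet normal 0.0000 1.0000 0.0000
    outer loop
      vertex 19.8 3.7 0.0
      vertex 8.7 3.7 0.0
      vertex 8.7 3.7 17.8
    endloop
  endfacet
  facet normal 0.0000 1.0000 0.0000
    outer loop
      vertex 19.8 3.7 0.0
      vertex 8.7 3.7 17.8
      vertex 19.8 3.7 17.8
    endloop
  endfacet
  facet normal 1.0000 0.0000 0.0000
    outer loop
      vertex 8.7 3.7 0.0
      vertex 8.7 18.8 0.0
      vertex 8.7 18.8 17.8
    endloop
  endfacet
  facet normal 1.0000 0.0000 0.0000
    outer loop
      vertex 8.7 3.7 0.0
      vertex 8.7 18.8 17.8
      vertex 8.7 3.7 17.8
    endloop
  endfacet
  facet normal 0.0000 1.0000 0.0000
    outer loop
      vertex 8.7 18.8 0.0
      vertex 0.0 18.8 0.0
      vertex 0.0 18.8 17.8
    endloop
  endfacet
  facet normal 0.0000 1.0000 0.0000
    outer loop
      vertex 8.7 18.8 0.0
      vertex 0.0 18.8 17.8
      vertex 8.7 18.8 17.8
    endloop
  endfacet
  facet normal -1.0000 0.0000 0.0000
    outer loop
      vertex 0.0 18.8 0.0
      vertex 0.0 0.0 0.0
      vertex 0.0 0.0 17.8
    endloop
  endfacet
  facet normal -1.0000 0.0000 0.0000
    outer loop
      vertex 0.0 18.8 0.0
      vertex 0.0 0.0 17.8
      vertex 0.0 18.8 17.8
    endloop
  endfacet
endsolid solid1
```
; perimeter-only toolpath
G21 ; units = mm
G90 ; absolute positioning
G28 ; home
; layer 1
G0 Z2.5
G0 X0.0 Y0.0
G1 X19.8 Y0.0
G1 X19.8 Y3.7
G1 X8.7 Y3.7
G1 X8.7 Y18.8
G1 X0.0 Y18.8
G1 X0.0 Y0.0
; layer 2
G0 Z5.1
G0 X0.0 Y0.0
G1 X19.8 Y0.0
G1 X19.8 Y3.7
G1 X8.7 Y3.7
G1 X8.7 Y18.8
G1 X0.0 Y18.8
G1 X0.0 Y0.0
; layer 3
G0 Z7.6
G0 X0.0 Y0.0
G1 X19.8 Y0.0
G1 X19.8 Y3.7
G1 X8.7 Y3.7
G1 X8.7 Y18.8
G1 X0.0 Y18.8
G1 X0.0 Y0.0
; layer 4
G0 Z10.2
G0 X0.0 Y0.0
G1 X19.8 Y0.0
G1 X19.8 Y3.7
G1 X8.7 Y3.7
G1 X8.7 Y18.8
G1 X0.0 Y18.8
G1 X0.0 Y0.0
; layer 5
G0 Z12.7
G0 X0.0 Y0.0
G1 X19.8 Y0.0
G1 X19.8 Y3.7
G1 X8.7 Y3.7
G1 X8.7 Y18.8
G1 X0.0 Y18.8
G1 X0.0 Y0.0
; layer 6
G0 Z15.3
G0 X0.0 Y0.0
G1 X19.8 Y0.0
G1 X19.8 Y3.7
G1 X8.7 Y3.7
G1 X8.7 Y18.8
G1 X0.0 Y18.8
G1 X0.0 Y0.0
; layer 7
G0 Z17.8
G0 X0.0 Y0.0
G1 X19.8 Y0.0
G1 X19.8 Y3.7
G1 X8.7 Y3.7
G1 X8.7 Y18.8
G1 X0.0 Y18.8
G1 X0.0 Y0.0
M2 ; end

The solid is an L-shaped prism: outer 19.8 × 18.8 mm, arm thicknesses ≈ 3.7 mm (horizontal) and 8.7 mm (vertical), extruded 17.8 mm in z. Slicing at Δz = 2.5 mm — 7 equal slices spanning the solid's height, so layer i sits at z = i·h/7 — gives 7 non-empty perimeters. Each is a 6-segment closed polygon; G0 lifts to the layer z and rapids to the start vertex, then G1 traces the edges.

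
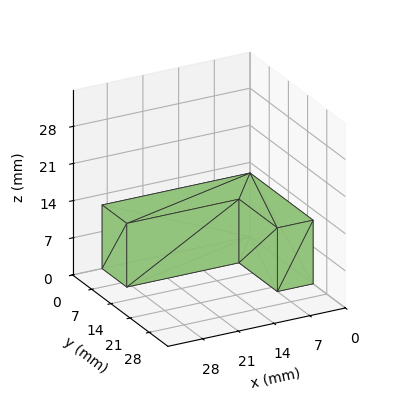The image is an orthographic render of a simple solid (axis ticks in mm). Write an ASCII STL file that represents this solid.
Reading the render: the shape is an L-shaped prism: outer 29 × 23 mm, arm thicknesses ≈ 9 mm (horizontal) and 7 mm (vertical), extruded 12 mm in z (dimensions read to the nearest mm from the axis ticks). For the STL, each face is triangulated and given an outward normal.

solid part
  facet normal 0.0000 0.0000 -1.0000
    outer loop
      vertex 29.000 9.000 0.000
      vertex 29.000 0.000 0.000
      vertex 0.000 0.000 0.000
    endloop
  endfacet
  facet normal 0.0000 0.0000 -1.0000
    outer loop
      vertex 7.000 9.000 0.000
      vertex 29.000 9.000 0.000
      vertex 0.000 0.000 0.000
    endloop
  endfacet
  facet normal 0.0000 0.0000 -1.0000
    outer loop
      vertex 7.000 23.000 0.000
      vertex 7.000 9.000 0.000
      vertex 0.000 0.000 0.000
    endloop
  endfacet
  facet normal 0.0000 0.0000 -1.0000
    outer loop
      vertex 0.000 23.000 0.000
      vertex 7.000 23.000 0.000
      vertex 0.000 0.000 0.000
    endloop
  endfacet
  facet normal 0.0000 0.0000 1.0000
    outer loop
      vertex 0.000 0.000 12.000
      vertex 29.000 0.000 12.000
      vertex 29.000 9.000 12.000
    endloop
  endfacet
  facet normal 0.0000 0.0000 1.0000
    outer loop
      vertex 0.000 0.000 12.000
      vertex 29.000 9.000 12.000
      vertex 7.000 9.000 12.000
    endloop
  endfacet
  facet normal 0.0000 0.0000 1.0000
    outer loop
      vertex 0.000 0.000 12.000
      vertex 7.000 9.000 12.000
      vertex 7.000 23.000 12.000
    endloop
  endfacet
  facet normal 0.0000 0.0000 1.0000
    outer loop
      vertex 0.000 0.000 12.000
      vertex 7.000 23.000 12.000
      vertex 0.000 23.000 12.000
    endloop
  endfacet
  facet normal 0.0000 -1.0000 0.0000
    outer loop
      vertex 0.000 0.000 0.000
      vertex 29.000 0.000 0.000
      vertex 29.000 0.000 12.000
    endloop
  endfacet
  facet normal 0.0000 -1.0000 0.0000
    outer loop
      vertex 0.000 0.000 0.000
      vertex 29.000 0.000 12.000
      vertex 0.000 0.000 12.000
    endloop
  endfacet
  facet normal 1.0000 0.0000 0.0000
    outer loop
      vertex 29.000 0.000 0.000
      vertex 29.000 9.000 0.000
      vertex 29.000 9.000 12.000
    endloop
  endfacet
  facet normal 1.0000 0.0000 0.0000
    outer loop
      vertex 29.000 0.000 0.000
      vertex 29.000 9.000 12.000
      vertex 29.000 0.000 12.000
    endloop
  endfacet
  facet normal 0.0000 1.0000 0.0000
    outer loop
      vertex 29.000 9.000 0.000
      vertex 7.000 9.000 0.000
      vertex 7.000 9.000 12.000
    endloop
  endfacet
  facet normal 0.0000 1.0000 0.0000
    outer loop
      vertex 29.000 9.000 0.000
      vertex 7.000 9.000 12.000
      vertex 29.000 9.000 12.000
    endloop
  endfacet
  facet normal 1.0000 0.0000 0.0000
    outer loop
      vertex 7.000 9.000 0.000
      vertex 7.000 23.000 0.000
      vertex 7.000 23.000 12.000
    endloop
  endfacet
  facet normal 1.0000 0.0000 0.0000
    outer loop
      vertex 7.000 9.000 0.000
      vertex 7.000 23.000 12.000
      vertex 7.000 9.000 12.000
    endloop
  endfacet
  facet normal 0.0000 1.0000 0.0000
    outer loop
      vertex 7.000 23.000 0.000
      vertex 0.000 23.000 0.000
      vertex 0.000 23.000 12.000
    endloop
  endfacet
  facet normal 0.0000 1.0000 0.0000
    outer loop
      vertex 7.000 23.000 0.000
      vertex 0.000 23.000 12.000
      vertex 7.000 23.000 12.000
    endloop
  endfacet
  facet normal -1.0000 0.0000 0.0000
    outer loop
      vertex 0.000 23.000 0.000
      vertex 0.000 0.000 0.000
      vertex 0.000 0.000 12.000
    endloop
  endfacet
  facet normal -1.0000 0.0000 0.0000
    outer loop
      vertex 0.000 23.000 0.000
      vertex 0.000 0.000 12.000
      vertex 0.000 23.000 12.000
    endloop
  endfacet
endsolid part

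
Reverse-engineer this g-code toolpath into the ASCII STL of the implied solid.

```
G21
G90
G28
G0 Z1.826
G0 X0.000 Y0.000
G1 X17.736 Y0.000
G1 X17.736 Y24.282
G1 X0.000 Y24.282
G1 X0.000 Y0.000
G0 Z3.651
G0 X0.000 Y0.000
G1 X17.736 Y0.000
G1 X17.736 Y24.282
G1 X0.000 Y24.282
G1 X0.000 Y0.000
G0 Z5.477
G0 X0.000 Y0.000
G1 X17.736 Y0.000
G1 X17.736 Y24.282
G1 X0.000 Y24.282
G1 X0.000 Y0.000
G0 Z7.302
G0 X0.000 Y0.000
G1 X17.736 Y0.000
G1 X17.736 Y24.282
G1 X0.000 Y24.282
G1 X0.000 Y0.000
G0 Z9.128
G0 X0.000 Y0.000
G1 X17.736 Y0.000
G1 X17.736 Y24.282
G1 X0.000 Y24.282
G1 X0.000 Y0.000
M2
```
solid part
  facet normal 0.0000 0.0000 -1.0000
    outer loop
      vertex 17.736 24.282 0.000
      vertex 17.736 0.000 0.000
      vertex 0.000 0.000 0.000
    endloop
  endfacet
  facet normal 0.0000 0.0000 -1.0000
    outer loop
      vertex 0.000 24.282 0.000
      vertex 17.736 24.282 0.000
      vertex 0.000 0.000 0.000
    endloop
  endfacet
  facet normal 0.0000 0.0000 1.0000
    outer loop
      vertex 0.000 0.000 9.128
      vertex 17.736 0.000 9.128
      vertex 17.736 24.282 9.128
    endloop
  endfacet
  facet normal 0.0000 0.0000 1.0000
    outer loop
      vertex 0.000 0.000 9.128
      vertex 17.736 24.282 9.128
      vertex 0.000 24.282 9.128
    endloop
  endfacet
  facet normal 0.0000 -1.0000 0.0000
    outer loop
      vertex 0.000 0.000 0.000
      vertex 17.736 0.000 0.000
      vertex 17.736 0.000 9.128
    endloop
  endfacet
  facet normal 0.0000 -1.0000 0.0000
    outer loop
      vertex 0.000 0.000 0.000
      vertex 17.736 0.000 9.128
      vertex 0.000 0.000 9.128
    endloop
  endfacet
  facet normal 0.0000 1.0000 0.0000
    outer loop
      vertex 17.736 24.282 9.128
      vertex 17.736 24.282 0.000
      vertex 0.000 24.282 0.000
    endloop
  endfacet
  facet normal 0.0000 1.0000 0.0000
    outer loop
      vertex 0.000 24.282 9.128
      vertex 17.736 24.282 9.128
      vertex 0.000 24.282 0.000
    endloop
  endfacet
  facet normal -1.0000 0.0000 0.0000
    outer loop
      vertex 0.000 24.282 9.128
      vertex 0.000 24.282 0.000
      vertex 0.000 0.000 0.000
    endloop
  endfacet
  facet normal -1.0000 0.0000 0.0000
    outer loop
      vertex 0.000 0.000 9.128
      vertex 0.000 24.282 9.128
      vertex 0.000 0.000 0.000
    endloop
  endfacet
  facet normal 1.0000 0.0000 0.0000
    outer loop
      vertex 17.736 0.000 0.000
      vertex 17.736 24.282 0.000
      vertex 17.736 24.282 9.128
    endloop
  endfacet
  facet normal 1.0000 0.0000 0.0000
    outer loop
      vertex 17.736 0.000 0.000
      vertex 17.736 24.282 9.128
      vertex 17.736 0.000 9.128
    endloop
  endfacet
endsolid part

The G0 Z moves step by Δz≈1.826 mm. Every layer's G1 loop is the same polygon, so the solid is a straight extrusion of it from z=0 to z≈9.13. Closing with flat bottom and top caps and triangulating gives 12 facets — a rectangular box, roughly 17.7 × 24.3 mm footprint and 9.13 mm tall.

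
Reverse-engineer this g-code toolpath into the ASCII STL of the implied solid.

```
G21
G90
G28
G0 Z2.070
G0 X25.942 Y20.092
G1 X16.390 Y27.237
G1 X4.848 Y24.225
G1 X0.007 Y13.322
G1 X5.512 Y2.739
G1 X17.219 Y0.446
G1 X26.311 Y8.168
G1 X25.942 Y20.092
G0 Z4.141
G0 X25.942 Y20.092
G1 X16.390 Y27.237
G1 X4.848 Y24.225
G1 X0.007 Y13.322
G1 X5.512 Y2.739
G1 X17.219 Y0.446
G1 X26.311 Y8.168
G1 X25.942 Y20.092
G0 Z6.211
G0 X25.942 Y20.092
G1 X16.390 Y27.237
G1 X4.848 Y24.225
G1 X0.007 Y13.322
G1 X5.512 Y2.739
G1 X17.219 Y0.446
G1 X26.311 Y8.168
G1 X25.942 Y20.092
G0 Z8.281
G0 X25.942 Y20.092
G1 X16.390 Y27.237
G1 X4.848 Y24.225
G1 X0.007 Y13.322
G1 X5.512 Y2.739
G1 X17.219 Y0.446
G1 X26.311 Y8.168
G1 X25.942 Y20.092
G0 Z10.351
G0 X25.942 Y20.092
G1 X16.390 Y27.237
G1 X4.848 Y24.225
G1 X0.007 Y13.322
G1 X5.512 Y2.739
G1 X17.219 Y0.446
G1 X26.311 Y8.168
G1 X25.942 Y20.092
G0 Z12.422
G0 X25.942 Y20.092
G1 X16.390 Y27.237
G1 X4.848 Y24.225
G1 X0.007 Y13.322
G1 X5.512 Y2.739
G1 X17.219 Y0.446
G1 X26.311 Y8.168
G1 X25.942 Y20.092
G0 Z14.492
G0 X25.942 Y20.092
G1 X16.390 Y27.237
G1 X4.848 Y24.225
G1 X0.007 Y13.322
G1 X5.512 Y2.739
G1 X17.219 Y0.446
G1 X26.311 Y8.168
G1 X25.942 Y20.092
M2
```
solid part
  facet normal 0.0000 0.0000 -1.0000
    outer loop
      vertex 4.848 24.225 0.000
      vertex 16.390 27.237 0.000
      vertex 25.942 20.092 0.000
    endloop
  endfacet
  facet normal 0.0000 0.0000 -1.0000
    outer loop
      vertex 0.007 13.322 0.000
      vertex 4.848 24.225 0.000
      vertex 25.942 20.092 0.000
    endloop
  endfacet
  facet normal 0.0000 0.0000 -1.0000
    outer loop
      vertex 5.512 2.739 0.000
      vertex 0.007 13.322 0.000
      vertex 25.942 20.092 0.000
    endloop
  endfacet
  facet normal 0.0000 0.0000 -1.0000
    outer loop
      vertex 17.219 0.446 0.000
      vertex 5.512 2.739 0.000
      vertex 25.942 20.092 0.000
    endloop
  endfacet
  facet normal 0.0000 0.0000 -1.0000
    outer loop
      vertex 26.311 8.168 0.000
      vertex 17.219 0.446 0.000
      vertex 25.942 20.092 0.000
    endloop
  endfacet
  facet normal 0.0000 0.0000 1.0000
    outer loop
      vertex 25.942 20.092 14.492
      vertex 16.390 27.237 14.492
      vertex 4.848 24.225 14.492
    endloop
  endfacet
  facet normal 0.0000 0.0000 1.0000
    outer loop
      vertex 25.942 20.092 14.492
      vertex 4.848 24.225 14.492
      vertex 0.007 13.322 14.492
    endloop
  endfacet
  facet normal 0.0000 0.0000 1.0000
    outer loop
      vertex 25.942 20.092 14.492
      vertex 0.007 13.322 14.492
      vertex 5.512 2.739 14.492
    endloop
  endfacet
  facet normal 0.0000 0.0000 1.0000
    outer loop
      vertex 25.942 20.092 14.492
      vertex 5.512 2.739 14.492
      vertex 17.219 0.446 14.492
    endloop
  endfacet
  facet normal 0.0000 0.0000 1.0000
    outer loop
      vertex 25.942 20.092 14.492
      vertex 17.219 0.446 14.492
      vertex 26.311 8.168 14.492
    endloop
  endfacet
  facet normal 0.5990 0.8008 0.0000
    outer loop
      vertex 25.942 20.092 0.000
      vertex 16.390 27.237 0.000
      vertex 16.390 27.237 14.492
    endloop
  endfacet
  facet normal 0.5990 0.8008 0.0000
    outer loop
      vertex 25.942 20.092 0.000
      vertex 16.390 27.237 14.492
      vertex 25.942 20.092 14.492
    endloop
  endfacet
  facet normal -0.2525 0.9676 0.0000
    outer loop
      vertex 16.390 27.237 0.000
      vertex 4.848 24.225 0.000
      vertex 4.848 24.225 14.492
    endloop
  endfacet
  facet normal -0.2525 0.9676 0.0000
    outer loop
      vertex 16.390 27.237 0.000
      vertex 4.848 24.225 14.492
      vertex 16.390 27.237 14.492
    endloop
  endfacet
  facet normal -0.9140 0.4058 0.0000
    outer loop
      vertex 4.848 24.225 0.000
      vertex 0.007 13.322 0.000
      vertex 0.007 13.322 14.492
    endloop
  endfacet
  facet normal -0.9140 0.4058 0.0000
    outer loop
      vertex 4.848 24.225 0.000
      vertex 0.007 13.322 14.492
      vertex 4.848 24.225 14.492
    endloop
  endfacet
  facet normal -0.8872 -0.4615 0.0000
    outer loop
      vertex 0.007 13.322 0.000
      vertex 5.512 2.739 0.000
      vertex 5.512 2.739 14.492
    endloop
  endfacet
  facet normal -0.8872 -0.4615 0.0000
    outer loop
      vertex 0.007 13.322 0.000
      vertex 5.512 2.739 14.492
      vertex 0.007 13.322 14.492
    endloop
  endfacet
  facet normal -0.1922 -0.9814 0.0000
    outer loop
      vertex 5.512 2.739 0.000
      vertex 17.219 0.446 0.000
      vertex 17.219 0.446 14.492
    endloop
  endfacet
  facet normal -0.1922 -0.9814 0.0000
    outer loop
      vertex 5.512 2.739 0.000
      vertex 17.219 0.446 14.492
      vertex 5.512 2.739 14.492
    endloop
  endfacet
  facet normal 0.6473 -0.7622 0.0000
    outer loop
      vertex 17.219 0.446 0.000
      vertex 26.311 8.168 0.000
      vertex 26.311 8.168 14.492
    endloop
  endfacet
  facet normal 0.6473 -0.7622 0.0000
    outer loop
      vertex 17.219 0.446 0.000
      vertex 26.311 8.168 14.492
      vertex 17.219 0.446 14.492
    endloop
  endfacet
  facet normal 0.9995 0.0309 0.0000
    outer loop
      vertex 26.311 8.168 0.000
      vertex 25.942 20.092 0.000
      vertex 25.942 20.092 14.492
    endloop
  endfacet
  facet normal 0.9995 0.0309 0.0000
    outer loop
      vertex 26.311 8.168 0.000
      vertex 25.942 20.092 14.492
      vertex 26.311 8.168 14.492
    endloop
  endfacet
endsolid part

The G0 Z moves step by Δz≈2.070 mm. Every layer's G1 loop is the same polygon, so the solid is a straight extrusion of it from z=0 to z≈14.5. Closing with flat bottom and top caps and triangulating gives 24 facets — a regular 7-sided prism (a cylinder approximated with 7 flat sides), circumscribed radius ≈ 13.7 mm, height ≈ 14.5 mm.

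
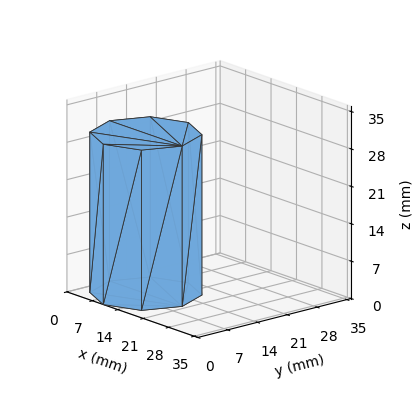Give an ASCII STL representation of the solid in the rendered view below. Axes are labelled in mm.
Reading the render: the shape is a regular 8-sided prism (a cylinder approximated with 8 flat sides), circumscribed radius ≈ 10 mm, height ≈ 30 mm (dimensions read to the nearest mm from the axis ticks). For the STL, each face is triangulated and given an outward normal.

solid part
  facet normal 0.0000 0.0000 -1.0000
    outer loop
      vertex 10.0 20.0 0.0
      vertex 17.1 17.1 0.0
      vertex 20.0 10.0 0.0
    endloop
  endfacet
  facet normal 0.0000 0.0000 -1.0000
    outer loop
      vertex 2.9 17.1 0.0
      vertex 10.0 20.0 0.0
      vertex 20.0 10.0 0.0
    endloop
  endfacet
  facet normal 0.0000 0.0000 -1.0000
    outer loop
      vertex 0.0 10.0 0.0
      vertex 2.9 17.1 0.0
      vertex 20.0 10.0 0.0
    endloop
  endfacet
  facet normal 0.0000 0.0000 -1.0000
    outer loop
      vertex 2.9 2.9 0.0
      vertex 0.0 10.0 0.0
      vertex 20.0 10.0 0.0
    endloop
  endfacet
  facet normal 0.0000 0.0000 -1.0000
    outer loop
      vertex 10.0 0.0 0.0
      vertex 2.9 2.9 0.0
      vertex 20.0 10.0 0.0
    endloop
  endfacet
  facet normal 0.0000 0.0000 -1.0000
    outer loop
      vertex 17.1 2.9 0.0
      vertex 10.0 0.0 0.0
      vertex 20.0 10.0 0.0
    endloop
  endfacet
  facet normal 0.0000 0.0000 1.0000
    outer loop
      vertex 20.0 10.0 30.0
      vertex 17.1 17.1 30.0
      vertex 10.0 20.0 30.0
    endloop
  endfacet
  facet normal 0.0000 0.0000 1.0000
    outer loop
      vertex 20.0 10.0 30.0
      vertex 10.0 20.0 30.0
      vertex 2.9 17.1 30.0
    endloop
  endfacet
  facet normal 0.0000 0.0000 1.0000
    outer loop
      vertex 20.0 10.0 30.0
      vertex 2.9 17.1 30.0
      vertex 0.0 10.0 30.0
    endloop
  endfacet
  facet normal 0.0000 0.0000 1.0000
    outer loop
      vertex 20.0 10.0 30.0
      vertex 0.0 10.0 30.0
      vertex 2.9 2.9 30.0
    endloop
  endfacet
  facet normal 0.0000 0.0000 1.0000
    outer loop
      vertex 20.0 10.0 30.0
      vertex 2.9 2.9 30.0
      vertex 10.0 0.0 30.0
    endloop
  endfacet
  facet normal 0.0000 0.0000 1.0000
    outer loop
      vertex 20.0 10.0 30.0
      vertex 10.0 0.0 30.0
      vertex 17.1 2.9 30.0
    endloop
  endfacet
  facet normal 0.9258 0.3781 0.0000
    outer loop
      vertex 20.0 10.0 0.0
      vertex 17.1 17.1 0.0
      vertex 17.1 17.1 30.0
    endloop
  endfacet
  facet normal 0.9258 0.3781 0.0000
    outer loop
      vertex 20.0 10.0 0.0
      vertex 17.1 17.1 30.0
      vertex 20.0 10.0 30.0
    endloop
  endfacet
  facet normal 0.3781 0.9258 0.0000
    outer loop
      vertex 17.1 17.1 0.0
      vertex 10.0 20.0 0.0
      vertex 10.0 20.0 30.0
    endloop
  endfacet
  facet normal 0.3781 0.9258 0.0000
    outer loop
      vertex 17.1 17.1 0.0
      vertex 10.0 20.0 30.0
      vertex 17.1 17.1 30.0
    endloop
  endfacet
  facet normal -0.3781 0.9258 0.0000
    outer loop
      vertex 10.0 20.0 0.0
      vertex 2.9 17.1 0.0
      vertex 2.9 17.1 30.0
    endloop
  endfacet
  facet normal -0.3781 0.9258 0.0000
    outer loop
      vertex 10.0 20.0 0.0
      vertex 2.9 17.1 30.0
      vertex 10.0 20.0 30.0
    endloop
  endfacet
  facet normal -0.9258 0.3781 0.0000
    outer loop
      vertex 2.9 17.1 0.0
      vertex 0.0 10.0 0.0
      vertex 0.0 10.0 30.0
    endloop
  endfacet
  facet normal -0.9258 0.3781 0.0000
    outer loop
      vertex 2.9 17.1 0.0
      vertex 0.0 10.0 30.0
      vertex 2.9 17.1 30.0
    endloop
  endfacet
  facet normal -0.9258 -0.3781 0.0000
    outer loop
      vertex 0.0 10.0 0.0
      vertex 2.9 2.9 0.0
      vertex 2.9 2.9 30.0
    endloop
  endfacet
  facet normal -0.9258 -0.3781 0.0000
    outer loop
      vertex 0.0 10.0 0.0
      vertex 2.9 2.9 30.0
      vertex 0.0 10.0 30.0
    endloop
  endfacet
  facet normal -0.3781 -0.9258 0.0000
    outer loop
      vertex 2.9 2.9 0.0
      vertex 10.0 0.0 0.0
      vertex 10.0 0.0 30.0
    endloop
  endfacet
  facet normal -0.3781 -0.9258 0.0000
    outer loop
      vertex 2.9 2.9 0.0
      vertex 10.0 0.0 30.0
      vertex 2.9 2.9 30.0
    endloop
  endfacet
  facet normal 0.3781 -0.9258 0.0000
    outer loop
      vertex 10.0 0.0 0.0
      vertex 17.1 2.9 0.0
      vertex 17.1 2.9 30.0
    endloop
  endfacet
  facet normal 0.3781 -0.9258 0.0000
    outer loop
      vertex 10.0 0.0 0.0
      vertex 17.1 2.9 30.0
      vertex 10.0 0.0 30.0
    endloop
  endfacet
  facet normal 0.9258 -0.3781 0.0000
    outer loop
      vertex 17.1 2.9 0.0
      vertex 20.0 10.0 0.0
      vertex 20.0 10.0 30.0
    endloop
  endfacet
  facet normal 0.9258 -0.3781 0.0000
    outer loop
      vertex 17.1 2.9 0.0
      vertex 20.0 10.0 30.0
      vertex 17.1 2.9 30.0
    endloop
  endfacet
endsolid part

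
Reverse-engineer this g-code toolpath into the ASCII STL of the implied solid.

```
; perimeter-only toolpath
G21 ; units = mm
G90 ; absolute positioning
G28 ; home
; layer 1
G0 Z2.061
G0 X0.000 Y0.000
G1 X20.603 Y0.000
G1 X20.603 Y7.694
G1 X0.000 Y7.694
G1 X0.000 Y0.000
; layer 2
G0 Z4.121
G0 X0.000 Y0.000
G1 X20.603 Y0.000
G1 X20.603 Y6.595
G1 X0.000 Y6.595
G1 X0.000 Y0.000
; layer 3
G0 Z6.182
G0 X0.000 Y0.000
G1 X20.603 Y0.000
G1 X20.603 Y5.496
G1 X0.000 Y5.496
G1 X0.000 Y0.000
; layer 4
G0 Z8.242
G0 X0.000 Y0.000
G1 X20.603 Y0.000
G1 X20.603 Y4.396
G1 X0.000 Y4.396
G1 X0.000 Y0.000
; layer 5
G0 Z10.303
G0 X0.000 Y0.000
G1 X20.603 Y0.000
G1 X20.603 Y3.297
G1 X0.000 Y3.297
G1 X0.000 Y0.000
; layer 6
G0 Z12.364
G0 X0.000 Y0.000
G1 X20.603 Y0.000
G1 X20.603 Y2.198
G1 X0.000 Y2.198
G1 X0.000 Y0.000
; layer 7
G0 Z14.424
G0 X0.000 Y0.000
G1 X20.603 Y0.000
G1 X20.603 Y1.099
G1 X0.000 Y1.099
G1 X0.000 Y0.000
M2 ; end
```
solid part
  facet normal 0.0000 0.0000 -1.0000
    outer loop
      vertex 20.603 8.793 0.000
      vertex 20.603 0.000 0.000
      vertex 0.000 0.000 0.000
    endloop
  endfacet
  facet normal 0.0000 0.0000 -1.0000
    outer loop
      vertex 0.000 8.793 0.000
      vertex 20.603 8.793 0.000
      vertex 0.000 0.000 0.000
    endloop
  endfacet
  facet normal 0.0000 -1.0000 0.0000
    outer loop
      vertex 0.000 0.000 0.000
      vertex 20.603 0.000 0.000
      vertex 20.603 0.000 16.485
    endloop
  endfacet
  facet normal 0.0000 -1.0000 0.0000
    outer loop
      vertex 0.000 0.000 0.000
      vertex 20.603 0.000 16.485
      vertex 0.000 0.000 16.485
    endloop
  endfacet
  facet normal 0.0000 0.8823 0.4706
    outer loop
      vertex 0.000 0.000 16.485
      vertex 20.603 0.000 16.485
      vertex 20.603 8.793 0.000
    endloop
  endfacet
  facet normal 0.0000 0.8823 0.4706
    outer loop
      vertex 0.000 0.000 16.485
      vertex 20.603 8.793 0.000
      vertex 0.000 8.793 0.000
    endloop
  endfacet
  facet normal -1.0000 0.0000 0.0000
    outer loop
      vertex 0.000 0.000 16.485
      vertex 0.000 8.793 0.000
      vertex 0.000 0.000 0.000
    endloop
  endfacet
  facet normal 1.0000 0.0000 0.0000
    outer loop
      vertex 20.603 0.000 0.000
      vertex 20.603 8.793 0.000
      vertex 20.603 0.000 16.485
    endloop
  endfacet
endsolid part

The G0 Z moves step by Δz≈2.061 mm. The G1 loops shrink linearly with z, so the solid tapers from its base footprint up to z≈16.5. Closing with a flat bottom cap and the tapered top and triangulating gives 8 facets — a wedge (ramp): 20.6 × 8.79 mm base, rising to 16.5 mm along the y=0 edge and sloping linearly to z=0 at y=8.79.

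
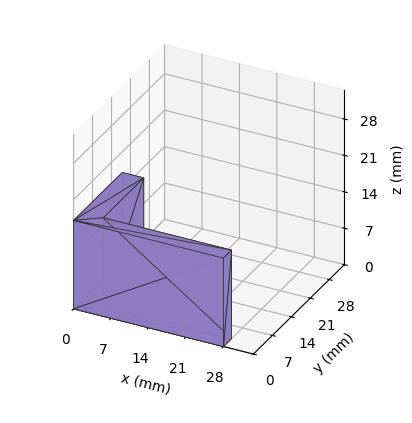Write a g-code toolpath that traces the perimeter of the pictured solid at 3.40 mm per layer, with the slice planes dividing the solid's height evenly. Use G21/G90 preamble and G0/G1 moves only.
Reading the render: the shape is an L-shaped prism: outer 28 × 18 mm, arm thicknesses ≈ 3 mm (horizontal) and 4 mm (vertical), extruded 17 mm in z (dimensions read to the nearest mm from the axis ticks). For the g-code, the solid's height is divided into equal slices at the stated Δz and each level perimeter traced with G1 moves after a G0 lift.

; perimeter-only toolpath
G21 ; units = mm
G90 ; absolute positioning
G28 ; home
; layer 1
G0 Z3.40
G0 X0.00 Y0.00
G1 X28.00 Y0.00
G1 X28.00 Y3.00
G1 X4.00 Y3.00
G1 X4.00 Y18.00
G1 X0.00 Y18.00
G1 X0.00 Y0.00
; layer 2
G0 Z6.80
G0 X0.00 Y0.00
G1 X28.00 Y0.00
G1 X28.00 Y3.00
G1 X4.00 Y3.00
G1 X4.00 Y18.00
G1 X0.00 Y18.00
G1 X0.00 Y0.00
; layer 3
G0 Z10.20
G0 X0.00 Y0.00
G1 X28.00 Y0.00
G1 X28.00 Y3.00
G1 X4.00 Y3.00
G1 X4.00 Y18.00
G1 X0.00 Y18.00
G1 X0.00 Y0.00
; layer 4
G0 Z13.60
G0 X0.00 Y0.00
G1 X28.00 Y0.00
G1 X28.00 Y3.00
G1 X4.00 Y3.00
G1 X4.00 Y18.00
G1 X0.00 Y18.00
G1 X0.00 Y0.00
; layer 5
G0 Z17.00
G0 X0.00 Y0.00
G1 X28.00 Y0.00
G1 X28.00 Y3.00
G1 X4.00 Y3.00
G1 X4.00 Y18.00
G1 X0.00 Y18.00
G1 X0.00 Y0.00
M2 ; end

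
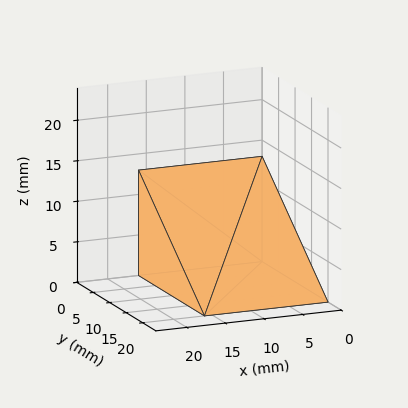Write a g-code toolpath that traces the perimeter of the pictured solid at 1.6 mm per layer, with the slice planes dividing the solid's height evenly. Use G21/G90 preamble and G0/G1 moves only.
Reading the render: the shape is a wedge (ramp): 16 × 20 mm base, rising to 13 mm along the y=0 edge and sloping linearly to z=0 at y=20 (dimensions read to the nearest mm from the axis ticks). For the g-code, the solid's height is divided into equal slices at the stated Δz and each level perimeter traced with G1 moves after a G0 lift.

; perimeter-only toolpath
G21 ; units = mm
G90 ; absolute positioning
G28 ; home
; layer 1
G0 Z1.6
G0 X0.0 Y0.0
G1 X16.0 Y0.0
G1 X16.0 Y17.5
G1 X0.0 Y17.5
G1 X0.0 Y0.0
; layer 2
G0 Z3.2
G0 X0.0 Y0.0
G1 X16.0 Y0.0
G1 X16.0 Y15.0
G1 X0.0 Y15.0
G1 X0.0 Y0.0
; layer 3
G0 Z4.9
G0 X0.0 Y0.0
G1 X16.0 Y0.0
G1 X16.0 Y12.5
G1 X0.0 Y12.5
G1 X0.0 Y0.0
; layer 4
G0 Z6.5
G0 X0.0 Y0.0
G1 X16.0 Y0.0
G1 X16.0 Y10.0
G1 X0.0 Y10.0
G1 X0.0 Y0.0
; layer 5
G0 Z8.1
G0 X0.0 Y0.0
G1 X16.0 Y0.0
G1 X16.0 Y7.5
G1 X0.0 Y7.5
G1 X0.0 Y0.0
; layer 6
G0 Z9.8
G0 X0.0 Y0.0
G1 X16.0 Y0.0
G1 X16.0 Y5.0
G1 X0.0 Y5.0
G1 X0.0 Y0.0
; layer 7
G0 Z11.4
G0 X0.0 Y0.0
G1 X16.0 Y0.0
G1 X16.0 Y2.5
G1 X0.0 Y2.5
G1 X0.0 Y0.0
M2 ; end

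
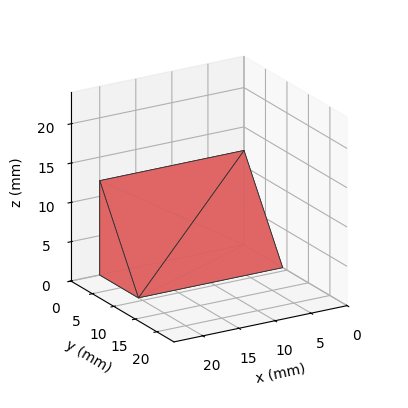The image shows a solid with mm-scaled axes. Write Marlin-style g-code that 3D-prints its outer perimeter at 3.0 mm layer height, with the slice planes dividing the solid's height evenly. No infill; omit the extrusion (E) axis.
Reading the render: the shape is a wedge (ramp): 20 × 9 mm base, rising to 12 mm along the y=0 edge and sloping linearly to z=0 at y=9 (dimensions read to the nearest mm from the axis ticks). For the g-code, the solid's height is divided into equal slices at the stated Δz and each level perimeter traced with G1 moves after a G0 lift.

; perimeter-only toolpath
G21 ; units = mm
G90 ; absolute positioning
G28 ; home
; layer 1
G0 Z3.0
G0 X0.0 Y0.0
G1 X20.0 Y0.0
G1 X20.0 Y6.8
G1 X0.0 Y6.8
G1 X0.0 Y0.0
; layer 2
G0 Z6.0
G0 X0.0 Y0.0
G1 X20.0 Y0.0
G1 X20.0 Y4.5
G1 X0.0 Y4.5
G1 X0.0 Y0.0
; layer 3
G0 Z9.0
G0 X0.0 Y0.0
G1 X20.0 Y0.0
G1 X20.0 Y2.2
G1 X0.0 Y2.2
G1 X0.0 Y0.0
M2 ; end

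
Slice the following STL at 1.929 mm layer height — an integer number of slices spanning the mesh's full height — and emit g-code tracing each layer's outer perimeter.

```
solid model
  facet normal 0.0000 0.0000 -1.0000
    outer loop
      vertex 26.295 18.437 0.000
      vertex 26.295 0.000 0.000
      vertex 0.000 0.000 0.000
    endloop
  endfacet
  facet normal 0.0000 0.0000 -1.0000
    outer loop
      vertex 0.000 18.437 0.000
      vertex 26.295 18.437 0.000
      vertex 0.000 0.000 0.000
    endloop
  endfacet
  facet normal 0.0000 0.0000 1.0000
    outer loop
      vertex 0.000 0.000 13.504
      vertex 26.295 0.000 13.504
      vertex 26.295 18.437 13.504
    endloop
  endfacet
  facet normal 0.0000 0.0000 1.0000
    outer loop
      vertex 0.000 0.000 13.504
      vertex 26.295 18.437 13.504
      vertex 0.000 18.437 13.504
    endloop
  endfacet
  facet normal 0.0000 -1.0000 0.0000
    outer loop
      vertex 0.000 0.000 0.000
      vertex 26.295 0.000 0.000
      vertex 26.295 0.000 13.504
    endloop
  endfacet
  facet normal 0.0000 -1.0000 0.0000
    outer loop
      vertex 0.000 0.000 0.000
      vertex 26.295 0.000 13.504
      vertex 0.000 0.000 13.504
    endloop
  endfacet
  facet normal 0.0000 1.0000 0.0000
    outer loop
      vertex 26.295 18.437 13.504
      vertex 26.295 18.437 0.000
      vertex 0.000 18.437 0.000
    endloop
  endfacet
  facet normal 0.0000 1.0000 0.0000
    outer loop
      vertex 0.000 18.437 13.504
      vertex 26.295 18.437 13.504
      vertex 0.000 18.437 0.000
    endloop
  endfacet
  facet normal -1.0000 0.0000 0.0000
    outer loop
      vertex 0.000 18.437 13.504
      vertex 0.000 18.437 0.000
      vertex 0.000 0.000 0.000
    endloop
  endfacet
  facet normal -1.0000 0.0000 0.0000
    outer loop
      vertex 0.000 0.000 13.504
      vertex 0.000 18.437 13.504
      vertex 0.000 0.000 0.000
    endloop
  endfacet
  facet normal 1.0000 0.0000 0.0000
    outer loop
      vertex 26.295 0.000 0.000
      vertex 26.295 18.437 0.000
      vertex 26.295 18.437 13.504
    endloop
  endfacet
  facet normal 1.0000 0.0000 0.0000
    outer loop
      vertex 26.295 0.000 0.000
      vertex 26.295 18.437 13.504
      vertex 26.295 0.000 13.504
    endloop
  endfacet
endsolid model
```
; perimeter-only toolpath
G21 ; units = mm
G90 ; absolute positioning
G28 ; home
; layer 1
G0 Z1.929
G0 X0.000 Y0.000
G1 X26.295 Y0.000
G1 X26.295 Y18.437
G1 X0.000 Y18.437
G1 X0.000 Y0.000
; layer 2
G0 Z3.858
G0 X0.000 Y0.000
G1 X26.295 Y0.000
G1 X26.295 Y18.437
G1 X0.000 Y18.437
G1 X0.000 Y0.000
; layer 3
G0 Z5.787
G0 X0.000 Y0.000
G1 X26.295 Y0.000
G1 X26.295 Y18.437
G1 X0.000 Y18.437
G1 X0.000 Y0.000
; layer 4
G0 Z7.717
G0 X0.000 Y0.000
G1 X26.295 Y0.000
G1 X26.295 Y18.437
G1 X0.000 Y18.437
G1 X0.000 Y0.000
; layer 5
G0 Z9.646
G0 X0.000 Y0.000
G1 X26.295 Y0.000
G1 X26.295 Y18.437
G1 X0.000 Y18.437
G1 X0.000 Y0.000
; layer 6
G0 Z11.575
G0 X0.000 Y0.000
G1 X26.295 Y0.000
G1 X26.295 Y18.437
G1 X0.000 Y18.437
G1 X0.000 Y0.000
; layer 7
G0 Z13.504
G0 X0.000 Y0.000
G1 X26.295 Y0.000
G1 X26.295 Y18.437
G1 X0.000 Y18.437
G1 X0.000 Y0.000
M2 ; end

The solid is a rectangular box, roughly 26.3 × 18.4 mm footprint and 13.5 mm tall. Slicing at Δz = 1.929 mm — 7 equal slices spanning the solid's height, so layer i sits at z = i·h/7 — gives 7 non-empty perimeters. Each is a 4-segment closed polygon; G0 lifts to the layer z and rapids to the start vertex, then G1 traces the edges.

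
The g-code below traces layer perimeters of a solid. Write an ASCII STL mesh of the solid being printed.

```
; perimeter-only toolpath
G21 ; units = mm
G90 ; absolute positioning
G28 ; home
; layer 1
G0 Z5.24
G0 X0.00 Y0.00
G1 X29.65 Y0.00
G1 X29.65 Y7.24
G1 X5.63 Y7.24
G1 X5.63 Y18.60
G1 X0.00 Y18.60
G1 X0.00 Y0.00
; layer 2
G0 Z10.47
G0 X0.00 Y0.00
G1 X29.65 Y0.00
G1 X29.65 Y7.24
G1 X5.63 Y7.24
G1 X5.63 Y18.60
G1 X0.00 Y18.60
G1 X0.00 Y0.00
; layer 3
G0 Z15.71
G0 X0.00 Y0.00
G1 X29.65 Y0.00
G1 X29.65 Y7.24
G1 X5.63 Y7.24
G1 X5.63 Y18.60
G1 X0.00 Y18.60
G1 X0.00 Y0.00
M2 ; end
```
solid part
  facet normal 0.0000 0.0000 -1.0000
    outer loop
      vertex 29.65 7.24 0.00
      vertex 29.65 0.00 0.00
      vertex 0.00 0.00 0.00
    endloop
  endfacet
  facet normal 0.0000 0.0000 -1.0000
    outer loop
      vertex 5.63 7.24 0.00
      vertex 29.65 7.24 0.00
      vertex 0.00 0.00 0.00
    endloop
  endfacet
  facet normal 0.0000 0.0000 -1.0000
    outer loop
      vertex 5.63 18.60 0.00
      vertex 5.63 7.24 0.00
      vertex 0.00 0.00 0.00
    endloop
  endfacet
  facet normal 0.0000 0.0000 -1.0000
    outer loop
      vertex 0.00 18.60 0.00
      vertex 5.63 18.60 0.00
      vertex 0.00 0.00 0.00
    endloop
  endfacet
  facet normal 0.0000 0.0000 1.0000
    outer loop
      vertex 0.00 0.00 15.71
      vertex 29.65 0.00 15.71
      vertex 29.65 7.24 15.71
    endloop
  endfacet
  facet normal 0.0000 0.0000 1.0000
    outer loop
      vertex 0.00 0.00 15.71
      vertex 29.65 7.24 15.71
      vertex 5.63 7.24 15.71
    endloop
  endfacet
  facet normal 0.0000 0.0000 1.0000
    outer loop
      vertex 0.00 0.00 15.71
      vertex 5.63 7.24 15.71
      vertex 5.63 18.60 15.71
    endloop
  endfacet
  facet normal 0.0000 0.0000 1.0000
    outer loop
      vertex 0.00 0.00 15.71
      vertex 5.63 18.60 15.71
      vertex 0.00 18.60 15.71
    endloop
  endfacet
  facet normal 0.0000 -1.0000 0.0000
    outer loop
      vertex 0.00 0.00 0.00
      vertex 29.65 0.00 0.00
      vertex 29.65 0.00 15.71
    endloop
  endfacet
  facet normal 0.0000 -1.0000 0.0000
    outer loop
      vertex 0.00 0.00 0.00
      vertex 29.65 0.00 15.71
      vertex 0.00 0.00 15.71
    endloop
  endfacet
  facet normal 1.0000 0.0000 0.0000
    outer loop
      vertex 29.65 0.00 0.00
      vertex 29.65 7.24 0.00
      vertex 29.65 7.24 15.71
    endloop
  endfacet
  facet normal 1.0000 0.0000 0.0000
    outer loop
      vertex 29.65 0.00 0.00
      vertex 29.65 7.24 15.71
      vertex 29.65 0.00 15.71
    endloop
  endfacet
  facet normal 0.0000 1.0000 0.0000
    outer loop
      vertex 29.65 7.24 0.00
      vertex 5.63 7.24 0.00
      vertex 5.63 7.24 15.71
    endloop
  endfacet
  facet normal 0.0000 1.0000 0.0000
    outer loop
      vertex 29.65 7.24 0.00
      vertex 5.63 7.24 15.71
      vertex 29.65 7.24 15.71
    endloop
  endfacet
  facet normal 1.0000 0.0000 0.0000
    outer loop
      vertex 5.63 7.24 0.00
      vertex 5.63 18.60 0.00
      vertex 5.63 18.60 15.71
    endloop
  endfacet
  facet normal 1.0000 0.0000 0.0000
    outer loop
      vertex 5.63 7.24 0.00
      vertex 5.63 18.60 15.71
      vertex 5.63 7.24 15.71
    endloop
  endfacet
  facet normal 0.0000 1.0000 0.0000
    outer loop
      vertex 5.63 18.60 0.00
      vertex 0.00 18.60 0.00
      vertex 0.00 18.60 15.71
    endloop
  endfacet
  facet normal 0.0000 1.0000 0.0000
    outer loop
      vertex 5.63 18.60 0.00
      vertex 0.00 18.60 15.71
      vertex 5.63 18.60 15.71
    endloop
  endfacet
  facet normal -1.0000 0.0000 0.0000
    outer loop
      vertex 0.00 18.60 0.00
      vertex 0.00 0.00 0.00
      vertex 0.00 0.00 15.71
    endloop
  endfacet
  facet normal -1.0000 0.0000 0.0000
    outer loop
      vertex 0.00 18.60 0.00
      vertex 0.00 0.00 15.71
      vertex 0.00 18.60 15.71
    endloop
  endfacet
endsolid part

The G0 Z moves step by Δz≈5.24 mm. Every layer's G1 loop is the same polygon, so the solid is a straight extrusion of it from z=0 to z≈15.7. Closing with flat bottom and top caps and triangulating gives 20 facets — an L-shaped prism: outer 29.6 × 18.6 mm, arm thicknesses ≈ 7.24 mm (horizontal) and 5.63 mm (vertical), extruded 15.7 mm in z.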